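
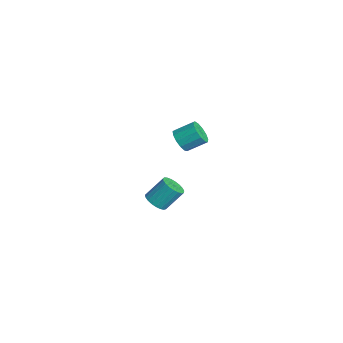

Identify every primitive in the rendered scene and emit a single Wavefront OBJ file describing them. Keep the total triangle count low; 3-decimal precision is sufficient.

v 0.577 -4.049 2.634
v 1.087 -4.423 3.036
v 1.333 -3.386 3.689
v 0.823 -3.011 3.286
v 1.293 -4.262 2.704
v 1.538 -3.225 3.357
v 1.271 -4.034 2.349
v 1.516 -2.996 3.002
v 1.029 -3.81 2.085
v 1.274 -2.773 2.737
v 0.644 -3.662 1.994
v 0.889 -2.625 2.647
v 0.237 -3.637 2.107
v 0.483 -2.599 2.76
v -0.061 -3.742 2.387
v 0.184 -2.705 3.04
v -0.157 -3.945 2.745
v 0.088 -2.908 3.398
v -0.02 -4.181 3.068
v 0.226 -3.144 3.721
v 0.307 -4.375 3.253
v 0.553 -3.337 3.906
v 0.72 -4.465 3.241
v 0.965 -3.427 3.894
v -2.678 -4.444 -4.554
v -2.228 -3.998 -4.955
v -2.172 -2.989 -3.766
v -2.622 -3.436 -3.366
v -2.51 -3.891 -5.032
v -2.454 -2.882 -3.843
v -2.822 -3.88 -5.027
v -2.766 -2.871 -3.838
v -3.109 -3.966 -4.94
v -3.053 -2.958 -3.751
v -3.321 -4.136 -4.786
v -3.265 -3.127 -3.598
v -3.422 -4.358 -4.593
v -3.366 -3.349 -3.404
v -3.395 -4.596 -4.392
v -3.339 -3.587 -3.204
v -3.243 -4.807 -4.22
v -3.187 -3.798 -3.031
v -2.994 -4.956 -4.105
v -2.938 -3.947 -2.917
v -2.69 -5.016 -4.069
v -2.634 -4.007 -2.88
v -2.384 -4.977 -4.116
v -2.328 -3.968 -2.927
v -2.129 -4.847 -4.239
v -2.073 -3.838 -3.05
v -1.969 -4.647 -4.416
v -1.913 -3.638 -3.228
v -1.931 -4.411 -4.617
v -1.875 -3.402 -3.429
v -2.023 -4.182 -4.808
v -1.967 -3.173 -3.619
f 2 1 5
f 2 5 3
f 3 5 6
f 3 6 4
f 5 1 7
f 5 7 6
f 6 7 8
f 6 8 4
f 7 1 9
f 7 9 8
f 8 9 10
f 8 10 4
f 9 1 11
f 9 11 10
f 10 11 12
f 10 12 4
f 11 1 13
f 11 13 12
f 12 13 14
f 12 14 4
f 13 1 15
f 13 15 14
f 14 15 16
f 14 16 4
f 15 1 17
f 15 17 16
f 16 17 18
f 16 18 4
f 17 1 19
f 17 19 18
f 18 19 20
f 18 20 4
f 19 1 21
f 19 21 20
f 20 21 22
f 20 22 4
f 21 1 23
f 21 23 22
f 22 23 24
f 22 24 4
f 23 1 2
f 23 2 24
f 24 2 3
f 24 3 4
f 26 25 29
f 26 29 27
f 27 29 30
f 27 30 28
f 29 25 31
f 29 31 30
f 30 31 32
f 30 32 28
f 31 25 33
f 31 33 32
f 32 33 34
f 32 34 28
f 33 25 35
f 33 35 34
f 34 35 36
f 34 36 28
f 35 25 37
f 35 37 36
f 36 37 38
f 36 38 28
f 37 25 39
f 37 39 38
f 38 39 40
f 38 40 28
f 39 25 41
f 39 41 40
f 40 41 42
f 40 42 28
f 41 25 43
f 41 43 42
f 42 43 44
f 42 44 28
f 43 25 45
f 43 45 44
f 44 45 46
f 44 46 28
f 45 25 47
f 45 47 46
f 46 47 48
f 46 48 28
f 47 25 49
f 47 49 48
f 48 49 50
f 48 50 28
f 49 25 51
f 49 51 50
f 50 51 52
f 50 52 28
f 51 25 53
f 51 53 52
f 52 53 54
f 52 54 28
f 53 25 55
f 53 55 54
f 54 55 56
f 54 56 28
f 55 25 26
f 55 26 56
f 56 26 27
f 56 27 28



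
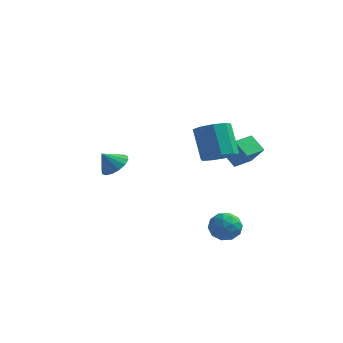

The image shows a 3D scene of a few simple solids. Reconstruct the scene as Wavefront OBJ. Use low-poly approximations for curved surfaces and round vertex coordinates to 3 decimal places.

v 3.332 -2.938 -1.631
v 3.773 -3.239 -2.334
v 2.407 -4.021 -1.746
v 2.848 -4.322 -2.449
v 3.216 -4.362 -1.647
v 3.787 -3.692 -1.576
v 2.393 -3.568 -2.504
v 2.964 -2.898 -2.433
v 3.193 -3.629 -2.874
v 3.701 -4.12 -2.344
v 2.479 -3.14 -1.736
v 2.987 -3.631 -1.206
v 3.634 -2.993 -1.972
v 2.546 -4.267 -2.108
v 2.762 -4.29 -1.636
v 3.022 -4.467 -2.05
v 3.642 -3.26 -1.527
v 3.901 -3.437 -1.94
v 3.574 -4.097 -1.536
v 2.279 -3.823 -2.14
v 2.538 -4 -2.553
v 3.158 -2.793 -2.03
v 3.418 -2.97 -2.444
v 2.606 -3.163 -2.544
v 3.552 -3.4 -2.703
v 3.008 -4.036 -2.771
v 2.74 -3.592 -2.803
v 3.076 -3.199 -2.761
v 3.851 -3.688 -2.391
v 3.307 -4.325 -2.459
v 3.523 -4.348 -1.988
v 3.859 -3.954 -1.946
v 3.509 -3.917 -2.709
v 2.873 -2.935 -1.621
v 2.329 -3.572 -1.689
v 2.321 -3.306 -2.134
v 2.657 -2.912 -2.092
v 3.172 -3.224 -1.309
v 2.628 -3.86 -1.377
v 3.104 -4.061 -1.319
v 3.44 -3.668 -1.277
v 2.671 -3.343 -1.371
v 1.86 -0.286 0.844
v 2.764 0.021 1.064
v 2.065 0.973 2.615
v 1.16 0.666 2.396
v 2.465 0.462 0.658
v 1.765 1.414 2.209
v 1.882 0.553 0.339
v 1.183 1.506 1.89
v 1.289 0.252 0.257
v 0.59 1.204 1.808
v 0.963 -0.301 0.449
v 0.263 0.651 2
v 1.057 -0.847 0.827
v 0.357 0.105 2.378
v 1.526 -1.131 1.213
v 0.826 -0.178 2.764
v 2.152 -1.019 1.426
v 1.452 -0.067 2.977
v 2.641 -0.564 1.367
v 1.941 0.388 2.918
v -3.69 -0.053 -0.707
v -3.009 -0.461 -0.378
v -4.29 -0.347 0.167
v -2.982 -0.046 -0.219
v -3.145 0.367 -0.192
v -3.454 0.668 -0.302
v -3.826 0.776 -0.521
v -4.162 0.662 -0.79
v -4.372 0.356 -1.036
v -4.399 -0.059 -1.195
v -4.236 -0.473 -1.223
v -3.927 -0.774 -1.112
v -3.554 -0.881 -0.893
v -3.218 -0.767 -0.624
v 2.155 1.434 -0.68
v 1.376 1.874 0.011
v 2.743 2.525 -0.711
v 1.964 2.965 -0.02
v 2.916 1.055 0.42
v 2.137 1.495 1.111
v 3.504 2.146 0.389
v 2.725 2.586 1.08
f 1 38 17
f 38 12 41
f 17 41 6
f 38 41 17
f 1 17 13
f 17 6 18
f 13 18 2
f 17 18 13
f 1 13 22
f 13 2 23
f 22 23 8
f 13 23 22
f 1 22 34
f 22 8 37
f 34 37 11
f 22 37 34
f 1 34 38
f 34 11 42
f 38 42 12
f 34 42 38
f 2 18 29
f 18 6 32
f 29 32 10
f 18 32 29
f 6 41 19
f 41 12 40
f 19 40 5
f 41 40 19
f 12 42 39
f 42 11 35
f 39 35 3
f 42 35 39
f 11 37 36
f 37 8 24
f 36 24 7
f 37 24 36
f 8 23 28
f 23 2 25
f 28 25 9
f 23 25 28
f 4 30 16
f 30 10 31
f 16 31 5
f 30 31 16
f 4 16 14
f 16 5 15
f 14 15 3
f 16 15 14
f 4 14 21
f 14 3 20
f 21 20 7
f 14 20 21
f 4 21 26
f 21 7 27
f 26 27 9
f 21 27 26
f 4 26 30
f 26 9 33
f 30 33 10
f 26 33 30
f 5 31 19
f 31 10 32
f 19 32 6
f 31 32 19
f 3 15 39
f 15 5 40
f 39 40 12
f 15 40 39
f 7 20 36
f 20 3 35
f 36 35 11
f 20 35 36
f 9 27 28
f 27 7 24
f 28 24 8
f 27 24 28
f 10 33 29
f 33 9 25
f 29 25 2
f 33 25 29
f 44 43 47
f 44 47 45
f 45 47 48
f 45 48 46
f 47 43 49
f 47 49 48
f 48 49 50
f 48 50 46
f 49 43 51
f 49 51 50
f 50 51 52
f 50 52 46
f 51 43 53
f 51 53 52
f 52 53 54
f 52 54 46
f 53 43 55
f 53 55 54
f 54 55 56
f 54 56 46
f 55 43 57
f 55 57 56
f 56 57 58
f 56 58 46
f 57 43 59
f 57 59 58
f 58 59 60
f 58 60 46
f 59 43 61
f 59 61 60
f 60 61 62
f 60 62 46
f 61 43 44
f 61 44 62
f 62 44 45
f 62 45 46
f 64 63 66
f 64 66 65
f 66 63 67
f 66 67 65
f 67 63 68
f 67 68 65
f 68 63 69
f 68 69 65
f 69 63 70
f 69 70 65
f 70 63 71
f 70 71 65
f 71 63 72
f 71 72 65
f 72 63 73
f 72 73 65
f 73 63 74
f 73 74 65
f 74 63 75
f 74 75 65
f 75 63 76
f 75 76 65
f 76 63 64
f 76 64 65
f 78 80 77
f 81 78 77
f 77 80 79
f 79 81 77
f 78 84 80
f 82 78 81
f 82 84 78
f 80 84 79
f 83 81 79
f 79 84 83
f 83 82 81
f 84 82 83



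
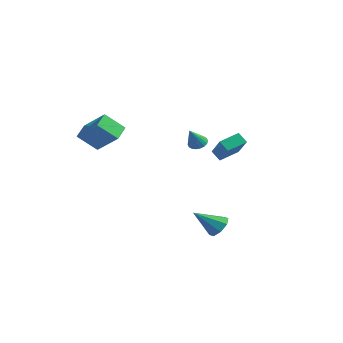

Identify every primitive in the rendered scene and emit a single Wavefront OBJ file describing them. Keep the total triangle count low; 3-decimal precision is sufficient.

v -1.793 2.363 -0.273
v -1.316 2.711 -0.085
v -1.607 1.457 0.933
v -1.531 2.831 0.038
v -1.799 2.858 0.1
v -2.065 2.788 0.089
v -2.278 2.633 0.005
v -2.394 2.425 -0.133
v -2.392 2.205 -0.299
v -2.271 2.016 -0.46
v -2.056 1.896 -0.584
v -1.788 1.868 -0.646
v -1.522 1.939 -0.634
v -1.309 2.094 -0.551
v -1.193 2.302 -0.412
v -1.195 2.522 -0.246
v 0.352 1.252 -0.202
v 1.715 0.428 1.087
v 0.672 2.476 0.242
v 2.035 1.651 1.532
v 0.925 1.309 -0.772
v 2.288 0.484 0.518
v 1.245 2.532 -0.327
v 2.608 1.708 0.962
v -4.857 -4.382 1.118
v -3.241 -4.304 2.345
v -5.287 -3.393 1.622
v -3.671 -3.315 2.848
v -4.089 -3.505 0.052
v -2.473 -3.427 1.278
v -4.519 -2.516 0.555
v -2.903 -2.438 1.782
v 3.514 -1.556 -4.449
v 3.88 -1.191 -3.812
v 2.666 -2.724 -3.291
v 3.327 -0.93 -3.953
v 2.884 -1.035 -4.385
v 2.81 -1.446 -4.854
v 3.148 -1.921 -5.085
v 3.701 -2.182 -4.944
v 4.144 -2.076 -4.512
v 4.218 -1.666 -4.043
f 2 1 4
f 2 4 3
f 4 1 5
f 4 5 3
f 5 1 6
f 5 6 3
f 6 1 7
f 6 7 3
f 7 1 8
f 7 8 3
f 8 1 9
f 8 9 3
f 9 1 10
f 9 10 3
f 10 1 11
f 10 11 3
f 11 1 12
f 11 12 3
f 12 1 13
f 12 13 3
f 13 1 14
f 13 14 3
f 14 1 15
f 14 15 3
f 15 1 16
f 15 16 3
f 16 1 2
f 16 2 3
f 18 20 17
f 21 18 17
f 17 20 19
f 19 21 17
f 18 24 20
f 22 18 21
f 22 24 18
f 20 24 19
f 23 21 19
f 19 24 23
f 23 22 21
f 24 22 23
f 26 28 25
f 29 26 25
f 25 28 27
f 27 29 25
f 26 32 28
f 30 26 29
f 30 32 26
f 28 32 27
f 31 29 27
f 27 32 31
f 31 30 29
f 32 30 31
f 34 33 36
f 34 36 35
f 36 33 37
f 36 37 35
f 37 33 38
f 37 38 35
f 38 33 39
f 38 39 35
f 39 33 40
f 39 40 35
f 40 33 41
f 40 41 35
f 41 33 42
f 41 42 35
f 42 33 34
f 42 34 35



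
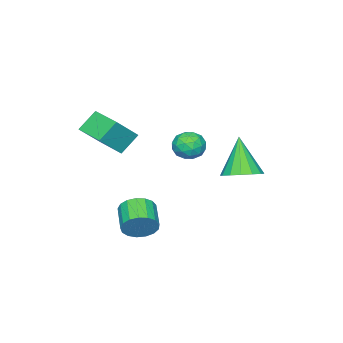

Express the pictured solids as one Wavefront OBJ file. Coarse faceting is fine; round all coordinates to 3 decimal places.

v -2.144 -1.552 1.548
v -1.842 -1.097 0.882
v -1.418 -2.663 1.118
v -1.116 -2.208 0.452
v -0.863 -2.018 1.253
v -1.311 -1.332 1.519
v -1.949 -2.428 0.481
v -2.397 -1.742 0.747
v -1.721 -1.638 0.222
v -1.05 -1.385 0.699
v -2.21 -2.375 1.301
v -1.539 -2.122 1.778
v -2.056 -1.227 1.253
v -1.204 -2.533 0.747
v -1.054 -2.422 1.218
v -0.877 -2.154 0.827
v -1.745 -1.365 1.628
v -1.567 -1.097 1.236
v -0.991 -1.639 1.454
v -1.693 -2.663 0.764
v -1.515 -2.395 0.372
v -2.383 -1.606 1.173
v -2.206 -1.338 0.782
v -2.269 -2.121 0.546
v -1.808 -1.277 0.473
v -1.382 -1.931 0.22
v -1.871 -2.06 0.237
v -2.135 -1.657 0.394
v -1.413 -1.128 0.754
v -0.987 -1.782 0.501
v -0.838 -1.67 0.972
v -1.101 -1.266 1.129
v -1.343 -1.447 0.366
v -2.273 -1.978 1.499
v -1.847 -2.632 1.246
v -2.159 -2.494 0.871
v -2.422 -2.09 1.028
v -1.878 -1.829 1.78
v -1.452 -2.483 1.527
v -1.125 -2.103 1.606
v -1.389 -1.7 1.763
v -1.917 -2.313 1.634
v 4.341 0.067 -1.096
v 4.858 -0.078 -0.437
v 3.956 -0.972 0.075
v 3.439 -0.827 -0.584
v 4.624 0.231 -0.311
v 3.722 -0.664 0.201
v 4.326 0.501 -0.365
v 3.423 -0.393 0.147
v 4.03 0.673 -0.587
v 3.128 -0.222 -0.075
v 3.806 0.705 -0.925
v 2.904 -0.189 -0.413
v 3.705 0.592 -1.302
v 2.802 -0.303 -0.79
v 3.749 0.358 -1.632
v 2.847 -0.537 -1.12
v 3.929 0.058 -1.839
v 3.027 -0.837 -1.327
v 4.204 -0.24 -1.876
v 3.301 -1.135 -1.364
v 4.51 -0.468 -1.734
v 3.607 -1.362 -1.223
v 4.777 -0.573 -1.446
v 3.874 -1.467 -0.935
v 4.945 -0.531 -1.078
v 4.042 -1.426 -0.566
v 4.974 -0.352 -0.714
v 4.071 -1.247 -0.202
v -0.09 2.247 1.038
v 0.821 2.257 1.371
v -0.77 1.553 2.922
v 0.64 2.714 1.474
v 0.264 3.046 1.46
v -0.208 3.164 1.333
v -0.648 3.036 1.127
v -0.938 2.697 0.898
v -1.001 2.237 0.705
v -0.82 1.78 0.602
v -0.443 1.449 0.616
v 0.028 1.331 0.743
v 0.468 1.459 0.949
v 0.758 1.798 1.178
v 1.75 -3.328 3.237
v 2.869 -3.614 4.373
v 2.21 -1.734 3.185
v 3.329 -2.02 4.32
v 2.591 -3.6 2.34
v 3.71 -3.886 3.475
v 3.051 -2.006 2.287
v 4.17 -2.292 3.423
f 1 38 17
f 38 12 41
f 17 41 6
f 38 41 17
f 1 17 13
f 17 6 18
f 13 18 2
f 17 18 13
f 1 13 22
f 13 2 23
f 22 23 8
f 13 23 22
f 1 22 34
f 22 8 37
f 34 37 11
f 22 37 34
f 1 34 38
f 34 11 42
f 38 42 12
f 34 42 38
f 2 18 29
f 18 6 32
f 29 32 10
f 18 32 29
f 6 41 19
f 41 12 40
f 19 40 5
f 41 40 19
f 12 42 39
f 42 11 35
f 39 35 3
f 42 35 39
f 11 37 36
f 37 8 24
f 36 24 7
f 37 24 36
f 8 23 28
f 23 2 25
f 28 25 9
f 23 25 28
f 4 30 16
f 30 10 31
f 16 31 5
f 30 31 16
f 4 16 14
f 16 5 15
f 14 15 3
f 16 15 14
f 4 14 21
f 14 3 20
f 21 20 7
f 14 20 21
f 4 21 26
f 21 7 27
f 26 27 9
f 21 27 26
f 4 26 30
f 26 9 33
f 30 33 10
f 26 33 30
f 5 31 19
f 31 10 32
f 19 32 6
f 31 32 19
f 3 15 39
f 15 5 40
f 39 40 12
f 15 40 39
f 7 20 36
f 20 3 35
f 36 35 11
f 20 35 36
f 9 27 28
f 27 7 24
f 28 24 8
f 27 24 28
f 10 33 29
f 33 9 25
f 29 25 2
f 33 25 29
f 44 43 47
f 44 47 45
f 45 47 48
f 45 48 46
f 47 43 49
f 47 49 48
f 48 49 50
f 48 50 46
f 49 43 51
f 49 51 50
f 50 51 52
f 50 52 46
f 51 43 53
f 51 53 52
f 52 53 54
f 52 54 46
f 53 43 55
f 53 55 54
f 54 55 56
f 54 56 46
f 55 43 57
f 55 57 56
f 56 57 58
f 56 58 46
f 57 43 59
f 57 59 58
f 58 59 60
f 58 60 46
f 59 43 61
f 59 61 60
f 60 61 62
f 60 62 46
f 61 43 63
f 61 63 62
f 62 63 64
f 62 64 46
f 63 43 65
f 63 65 64
f 64 65 66
f 64 66 46
f 65 43 67
f 65 67 66
f 66 67 68
f 66 68 46
f 67 43 69
f 67 69 68
f 68 69 70
f 68 70 46
f 69 43 44
f 69 44 70
f 70 44 45
f 70 45 46
f 72 71 74
f 72 74 73
f 74 71 75
f 74 75 73
f 75 71 76
f 75 76 73
f 76 71 77
f 76 77 73
f 77 71 78
f 77 78 73
f 78 71 79
f 78 79 73
f 79 71 80
f 79 80 73
f 80 71 81
f 80 81 73
f 81 71 82
f 81 82 73
f 82 71 83
f 82 83 73
f 83 71 84
f 83 84 73
f 84 71 72
f 84 72 73
f 86 88 85
f 89 86 85
f 85 88 87
f 87 89 85
f 86 92 88
f 90 86 89
f 90 92 86
f 88 92 87
f 91 89 87
f 87 92 91
f 91 90 89
f 92 90 91



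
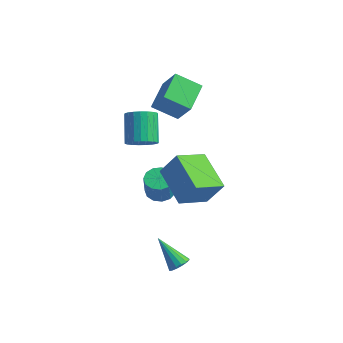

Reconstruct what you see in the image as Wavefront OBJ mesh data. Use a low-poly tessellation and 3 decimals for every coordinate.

v -3.965 2.712 1.036
v -4.323 4.11 1.544
v -2.885 3.23 0.371
v -3.244 4.628 0.879
v -3.116 2.492 2.241
v -3.475 3.89 2.749
v -2.037 3.01 1.576
v -2.395 4.408 2.084
v 0.81 -1.95 -4.012
v 1.129 -1.667 -3.715
v -0.33 -1.89 -2.848
v 0.99 -1.487 -3.859
v 0.803 -1.431 -4.045
v 0.618 -1.514 -4.222
v 0.485 -1.714 -4.342
v 0.438 -1.978 -4.375
v 0.491 -2.233 -4.31
v 0.629 -2.413 -4.165
v 0.816 -2.469 -3.979
v 1.001 -2.386 -3.802
v 1.135 -2.186 -3.682
v 1.181 -1.923 -3.65
v 0.203 -1.123 -0.788
v -1.407 -0.225 -0.093
v 0.698 0.25 -1.417
v -0.912 1.148 -0.722
v 0.872 -0.828 0.382
v -0.738 0.07 1.077
v 1.367 0.545 -0.247
v -0.243 1.443 0.448
v -2.372 -0.186 1.287
v -1.756 -0.146 1.658
v -2.433 0.766 2.684
v -3.048 0.726 2.313
v -1.73 0.085 1.469
v -2.407 0.997 2.495
v -1.815 0.27 1.249
v -2.492 1.181 2.275
v -1.997 0.375 1.036
v -2.674 1.287 2.061
v -2.243 0.384 0.866
v -2.92 1.295 1.891
v -2.511 0.294 0.769
v -3.188 1.205 1.794
v -2.756 0.121 0.761
v -3.433 1.032 1.787
v -2.934 -0.105 0.845
v -3.61 0.807 1.87
v -3.014 -0.345 1.005
v -3.691 0.567 2.03
v -2.984 -0.557 1.213
v -3.661 0.354 2.239
v -2.848 -0.705 1.435
v -3.524 0.206 2.461
v -2.629 -0.764 1.631
v -3.306 0.148 2.657
v -2.366 -0.722 1.768
v -3.043 0.19 2.793
v -2.104 -0.588 1.821
v -2.781 0.324 2.847
v -1.888 -0.384 1.782
v -2.565 0.528 2.808
v -2.791 1.736 -3.539
v -2.134 1.943 -3.575
v -1.971 1.631 -2.418
v -2.629 1.424 -2.381
v -2.34 2.253 -3.463
v -2.178 1.94 -2.305
v -2.69 2.399 -3.374
v -2.527 2.086 -2.217
v -3.072 2.334 -3.338
v -2.909 2.021 -2.18
v -3.364 2.08 -3.365
v -3.201 1.767 -2.208
v -3.475 1.716 -3.448
v -3.312 1.404 -2.29
v -3.369 1.359 -3.559
v -3.206 1.047 -2.402
v -3.079 1.122 -3.664
v -2.917 0.809 -2.507
v -2.698 1.08 -3.729
v -2.536 0.767 -2.572
v -2.347 1.246 -3.734
v -2.184 0.933 -2.576
v -2.137 1.568 -3.676
v -1.974 1.255 -2.519
f 2 4 1
f 5 2 1
f 1 4 3
f 3 5 1
f 2 8 4
f 6 2 5
f 6 8 2
f 4 8 3
f 7 5 3
f 3 8 7
f 7 6 5
f 8 6 7
f 10 9 12
f 10 12 11
f 12 9 13
f 12 13 11
f 13 9 14
f 13 14 11
f 14 9 15
f 14 15 11
f 15 9 16
f 15 16 11
f 16 9 17
f 16 17 11
f 17 9 18
f 17 18 11
f 18 9 19
f 18 19 11
f 19 9 20
f 19 20 11
f 20 9 21
f 20 21 11
f 21 9 22
f 21 22 11
f 22 9 10
f 22 10 11
f 24 26 23
f 27 24 23
f 23 26 25
f 25 27 23
f 24 30 26
f 28 24 27
f 28 30 24
f 26 30 25
f 29 27 25
f 25 30 29
f 29 28 27
f 30 28 29
f 32 31 35
f 32 35 33
f 33 35 36
f 33 36 34
f 35 31 37
f 35 37 36
f 36 37 38
f 36 38 34
f 37 31 39
f 37 39 38
f 38 39 40
f 38 40 34
f 39 31 41
f 39 41 40
f 40 41 42
f 40 42 34
f 41 31 43
f 41 43 42
f 42 43 44
f 42 44 34
f 43 31 45
f 43 45 44
f 44 45 46
f 44 46 34
f 45 31 47
f 45 47 46
f 46 47 48
f 46 48 34
f 47 31 49
f 47 49 48
f 48 49 50
f 48 50 34
f 49 31 51
f 49 51 50
f 50 51 52
f 50 52 34
f 51 31 53
f 51 53 52
f 52 53 54
f 52 54 34
f 53 31 55
f 53 55 54
f 54 55 56
f 54 56 34
f 55 31 57
f 55 57 56
f 56 57 58
f 56 58 34
f 57 31 59
f 57 59 58
f 58 59 60
f 58 60 34
f 59 31 61
f 59 61 60
f 60 61 62
f 60 62 34
f 61 31 32
f 61 32 62
f 62 32 33
f 62 33 34
f 64 63 67
f 64 67 65
f 65 67 68
f 65 68 66
f 67 63 69
f 67 69 68
f 68 69 70
f 68 70 66
f 69 63 71
f 69 71 70
f 70 71 72
f 70 72 66
f 71 63 73
f 71 73 72
f 72 73 74
f 72 74 66
f 73 63 75
f 73 75 74
f 74 75 76
f 74 76 66
f 75 63 77
f 75 77 76
f 76 77 78
f 76 78 66
f 77 63 79
f 77 79 78
f 78 79 80
f 78 80 66
f 79 63 81
f 79 81 80
f 80 81 82
f 80 82 66
f 81 63 83
f 81 83 82
f 82 83 84
f 82 84 66
f 83 63 85
f 83 85 84
f 84 85 86
f 84 86 66
f 85 63 64
f 85 64 86
f 86 64 65
f 86 65 66



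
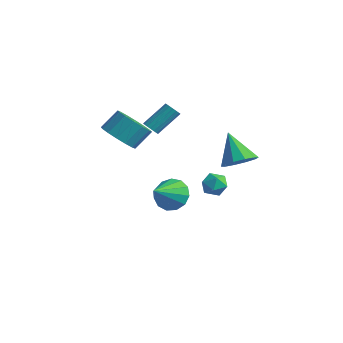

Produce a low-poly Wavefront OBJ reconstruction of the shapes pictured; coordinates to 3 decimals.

v 1.726 0.301 -0.06
v 2.228 -0.119 0.34
v 0.832 -0.521 0.2
v 1.334 -0.941 0.6
v 1.111 -0.256 0.864
v 1.663 0.252 0.703
v 1.397 -0.892 -0.163
v 1.949 -0.384 -0.324
v 2.025 -0.856 0.276
v 1.848 -0.463 0.911
v 1.212 -0.177 -0.371
v 1.035 0.216 0.264
v -2.679 -0.804 2.714
v -2.191 -0.829 2.605
v -1.874 0.399 3.736
v -2.361 0.424 3.846
v -2.276 -0.666 2.451
v -1.959 0.562 3.583
v -2.453 -0.535 2.358
v -2.136 0.694 3.49
v -2.682 -0.465 2.347
v -2.365 0.763 3.478
v -2.91 -0.473 2.42
v -2.593 0.755 3.551
v -3.085 -0.557 2.56
v -2.768 0.671 3.691
v -3.167 -0.698 2.735
v -2.849 0.531 3.867
v -3.137 -0.863 2.906
v -2.819 0.366 4.038
v -3.002 -1.014 3.033
v -2.685 0.214 4.164
v -2.793 -1.118 3.087
v -2.476 0.111 4.218
v -2.558 -1.149 3.055
v -2.24 0.079 4.187
v -2.35 -1.102 2.945
v -2.033 0.126 4.077
v -2.218 -0.986 2.783
v -1.901 0.242 3.914
v -2.349 0.308 -2.424
v -1.725 0.874 -1.797
v -1.991 -1.248 -1.376
v -2.268 0.906 -1.565
v -2.837 0.748 -1.605
v -3.251 0.45 -1.906
v -3.378 0.107 -2.371
v -3.179 -0.172 -2.853
v -2.716 -0.299 -3.199
v -2.136 -0.233 -3.299
v -1.625 0.005 -3.121
v -1.343 0.338 -2.722
v -1.38 0.663 -2.229
v -1.899 -3.6 3.37
v -0.859 -3.588 3.118
v -0.642 -2.687 4.058
v -1.681 -2.7 4.31
v -1.089 -3.198 2.798
v -0.871 -2.298 3.738
v -1.536 -2.917 2.631
v -1.318 -2.016 3.572
v -2.08 -2.818 2.663
v -1.862 -1.917 3.603
v -2.575 -2.929 2.883
v -2.358 -2.029 3.824
v -2.89 -3.22 3.235
v -2.672 -2.319 4.175
v -2.938 -3.613 3.622
v -2.721 -2.712 4.562
v -2.709 -4.002 3.942
v -2.491 -3.102 4.882
v -2.262 -4.284 4.108
v -2.044 -3.383 5.049
v -1.718 -4.383 4.077
v -1.5 -3.482 5.017
v -1.222 -4.271 3.856
v -1.005 -3.371 4.797
v -0.908 -3.981 3.505
v -0.69 -3.08 4.445
v 1.459 1.467 1.16
v 2.154 1.146 1.772
v 0.261 1.773 2.68
v 2.224 1.744 1.707
v 2.002 2.236 1.433
v 1.573 2.434 1.054
v 1.1 2.263 0.716
v 0.765 1.788 0.548
v 0.695 1.19 0.613
v 0.917 0.698 0.887
v 1.346 0.499 1.266
v 1.819 0.67 1.604
f 1 12 6
f 1 6 2
f 1 2 8
f 1 8 11
f 1 11 12
f 2 6 10
f 6 12 5
f 12 11 3
f 11 8 7
f 8 2 9
f 4 10 5
f 4 5 3
f 4 3 7
f 4 7 9
f 4 9 10
f 5 10 6
f 3 5 12
f 7 3 11
f 9 7 8
f 10 9 2
f 14 13 17
f 14 17 15
f 15 17 18
f 15 18 16
f 17 13 19
f 17 19 18
f 18 19 20
f 18 20 16
f 19 13 21
f 19 21 20
f 20 21 22
f 20 22 16
f 21 13 23
f 21 23 22
f 22 23 24
f 22 24 16
f 23 13 25
f 23 25 24
f 24 25 26
f 24 26 16
f 25 13 27
f 25 27 26
f 26 27 28
f 26 28 16
f 27 13 29
f 27 29 28
f 28 29 30
f 28 30 16
f 29 13 31
f 29 31 30
f 30 31 32
f 30 32 16
f 31 13 33
f 31 33 32
f 32 33 34
f 32 34 16
f 33 13 35
f 33 35 34
f 34 35 36
f 34 36 16
f 35 13 37
f 35 37 36
f 36 37 38
f 36 38 16
f 37 13 39
f 37 39 38
f 38 39 40
f 38 40 16
f 39 13 14
f 39 14 40
f 40 14 15
f 40 15 16
f 42 41 44
f 42 44 43
f 44 41 45
f 44 45 43
f 45 41 46
f 45 46 43
f 46 41 47
f 46 47 43
f 47 41 48
f 47 48 43
f 48 41 49
f 48 49 43
f 49 41 50
f 49 50 43
f 50 41 51
f 50 51 43
f 51 41 52
f 51 52 43
f 52 41 53
f 52 53 43
f 53 41 42
f 53 42 43
f 55 54 58
f 55 58 56
f 56 58 59
f 56 59 57
f 58 54 60
f 58 60 59
f 59 60 61
f 59 61 57
f 60 54 62
f 60 62 61
f 61 62 63
f 61 63 57
f 62 54 64
f 62 64 63
f 63 64 65
f 63 65 57
f 64 54 66
f 64 66 65
f 65 66 67
f 65 67 57
f 66 54 68
f 66 68 67
f 67 68 69
f 67 69 57
f 68 54 70
f 68 70 69
f 69 70 71
f 69 71 57
f 70 54 72
f 70 72 71
f 71 72 73
f 71 73 57
f 72 54 74
f 72 74 73
f 73 74 75
f 73 75 57
f 74 54 76
f 74 76 75
f 75 76 77
f 75 77 57
f 76 54 78
f 76 78 77
f 77 78 79
f 77 79 57
f 78 54 55
f 78 55 79
f 79 55 56
f 79 56 57
f 81 80 83
f 81 83 82
f 83 80 84
f 83 84 82
f 84 80 85
f 84 85 82
f 85 80 86
f 85 86 82
f 86 80 87
f 86 87 82
f 87 80 88
f 87 88 82
f 88 80 89
f 88 89 82
f 89 80 90
f 89 90 82
f 90 80 91
f 90 91 82
f 91 80 81
f 91 81 82



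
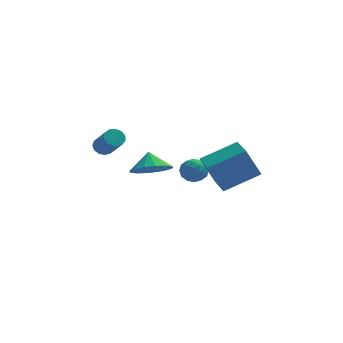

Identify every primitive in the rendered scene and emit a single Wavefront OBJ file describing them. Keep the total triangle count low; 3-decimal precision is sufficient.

v -3.889 1.571 0.372
v -3.381 1.85 0.362
v -2.763 0.768 1.517
v -3.271 0.489 1.528
v -3.56 1.995 0.593
v -2.942 0.912 1.749
v -3.844 2.005 0.754
v -3.226 0.922 1.91
v -4.143 1.877 0.794
v -3.525 0.795 1.95
v -4.36 1.653 0.7
v -3.742 0.57 1.856
v -4.428 1.402 0.502
v -3.81 0.319 1.658
v -4.325 1.205 0.262
v -3.707 0.123 1.418
v -4.084 1.124 0.058
v -3.466 0.042 1.213
v -3.78 1.186 -0.047
v -3.162 0.103 1.109
v -3.511 1.369 -0.019
v -2.893 0.287 1.137
v -3.362 1.617 0.133
v -2.744 0.535 1.289
v 2.073 -1.287 -1.34
v 1.296 -1.447 0.354
v 1.695 0.081 -1.383
v 0.917 -0.079 0.31
v 3.943 -0.741 -0.43
v 3.165 -0.901 1.263
v 3.564 0.627 -0.474
v 2.787 0.467 1.22
v -1.427 -2.353 0.722
v -0.715 -2.938 1.286
v -1.573 -1.687 1.598
v -0.411 -2.542 1.035
v -0.379 -2.095 0.701
v -0.627 -1.717 0.372
v -1.09 -1.51 0.137
v -1.644 -1.529 0.059
v -2.139 -1.768 0.159
v -2.443 -2.164 0.409
v -2.476 -2.611 0.744
v -2.227 -2.989 1.072
v -1.764 -3.196 1.307
v -1.211 -3.178 1.385
v 1.049 4.332 -2.027
v 1.454 3.838 -2.524
v -0.074 4.002 -2.616
v 0.331 3.508 -3.113
v 0.264 3.326 -2.326
v 0.958 3.53 -1.963
v 0.422 4.31 -3.177
v 1.116 4.514 -2.814
v 1.067 3.824 -3.235
v 0.969 3.216 -2.709
v 0.411 4.624 -2.431
v 0.313 4.016 -1.905
v 1.35 4.114 -2.224
v 0.03 3.726 -2.916
v -0.009 3.619 -2.454
v 0.229 3.329 -2.746
v 1.059 3.933 -1.894
v 1.297 3.643 -2.186
v 0.598 3.342 -2.07
v 0.083 4.197 -2.954
v 0.321 3.907 -3.246
v 1.151 4.511 -2.394
v 1.389 4.221 -2.686
v 0.782 4.498 -3.07
v 1.361 3.815 -2.934
v 0.701 3.621 -3.28
v 0.754 4.092 -3.318
v 1.162 4.212 -3.104
v 1.303 3.458 -2.624
v 0.643 3.264 -2.97
v 0.604 3.157 -2.508
v 1.012 3.277 -2.294
v 1.076 3.45 -3.042
v 0.737 4.576 -2.17
v 0.077 4.382 -2.516
v 0.368 4.563 -2.846
v 0.776 4.683 -2.632
v 0.679 4.219 -1.86
v 0.019 4.025 -2.206
v 0.218 3.628 -2.036
v 0.626 3.748 -1.822
v 0.304 4.39 -2.098
f 2 1 5
f 2 5 3
f 3 5 6
f 3 6 4
f 5 1 7
f 5 7 6
f 6 7 8
f 6 8 4
f 7 1 9
f 7 9 8
f 8 9 10
f 8 10 4
f 9 1 11
f 9 11 10
f 10 11 12
f 10 12 4
f 11 1 13
f 11 13 12
f 12 13 14
f 12 14 4
f 13 1 15
f 13 15 14
f 14 15 16
f 14 16 4
f 15 1 17
f 15 17 16
f 16 17 18
f 16 18 4
f 17 1 19
f 17 19 18
f 18 19 20
f 18 20 4
f 19 1 21
f 19 21 20
f 20 21 22
f 20 22 4
f 21 1 23
f 21 23 22
f 22 23 24
f 22 24 4
f 23 1 2
f 23 2 24
f 24 2 3
f 24 3 4
f 26 28 25
f 29 26 25
f 25 28 27
f 27 29 25
f 26 32 28
f 30 26 29
f 30 32 26
f 28 32 27
f 31 29 27
f 27 32 31
f 31 30 29
f 32 30 31
f 34 33 36
f 34 36 35
f 36 33 37
f 36 37 35
f 37 33 38
f 37 38 35
f 38 33 39
f 38 39 35
f 39 33 40
f 39 40 35
f 40 33 41
f 40 41 35
f 41 33 42
f 41 42 35
f 42 33 43
f 42 43 35
f 43 33 44
f 43 44 35
f 44 33 45
f 44 45 35
f 45 33 46
f 45 46 35
f 46 33 34
f 46 34 35
f 47 84 63
f 84 58 87
f 63 87 52
f 84 87 63
f 47 63 59
f 63 52 64
f 59 64 48
f 63 64 59
f 47 59 68
f 59 48 69
f 68 69 54
f 59 69 68
f 47 68 80
f 68 54 83
f 80 83 57
f 68 83 80
f 47 80 84
f 80 57 88
f 84 88 58
f 80 88 84
f 48 64 75
f 64 52 78
f 75 78 56
f 64 78 75
f 52 87 65
f 87 58 86
f 65 86 51
f 87 86 65
f 58 88 85
f 88 57 81
f 85 81 49
f 88 81 85
f 57 83 82
f 83 54 70
f 82 70 53
f 83 70 82
f 54 69 74
f 69 48 71
f 74 71 55
f 69 71 74
f 50 76 62
f 76 56 77
f 62 77 51
f 76 77 62
f 50 62 60
f 62 51 61
f 60 61 49
f 62 61 60
f 50 60 67
f 60 49 66
f 67 66 53
f 60 66 67
f 50 67 72
f 67 53 73
f 72 73 55
f 67 73 72
f 50 72 76
f 72 55 79
f 76 79 56
f 72 79 76
f 51 77 65
f 77 56 78
f 65 78 52
f 77 78 65
f 49 61 85
f 61 51 86
f 85 86 58
f 61 86 85
f 53 66 82
f 66 49 81
f 82 81 57
f 66 81 82
f 55 73 74
f 73 53 70
f 74 70 54
f 73 70 74
f 56 79 75
f 79 55 71
f 75 71 48
f 79 71 75



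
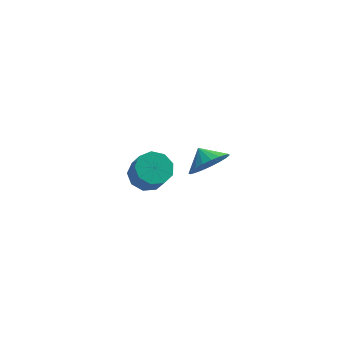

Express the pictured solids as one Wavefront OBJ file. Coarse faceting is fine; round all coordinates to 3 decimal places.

v 3.069 -3.284 3.616
v 3.992 -3.081 4.118
v 2.611 -2.556 4.164
v 4.014 -2.805 3.77
v 3.872 -2.612 3.395
v 3.592 -2.535 3.059
v 3.221 -2.587 2.818
v 2.824 -2.76 2.716
v 2.47 -3.023 2.769
v 2.219 -3.332 2.968
v 2.115 -3.632 3.28
v 2.176 -3.872 3.65
v 2.392 -4.01 4.013
v 2.724 -4.023 4.308
v 3.117 -3.908 4.484
v 3.501 -3.685 4.509
v 3.811 -3.393 4.38
v 0.43 2.963 -2.899
v 1.331 2.743 -3.298
v 1.691 1.976 -2.06
v 0.79 2.197 -1.661
v 1.368 3.334 -2.942
v 1.729 2.567 -1.705
v 0.966 3.752 -2.567
v 1.327 2.985 -1.329
v 0.313 3.801 -2.346
v 0.674 3.034 -1.108
v -0.285 3.458 -2.385
v 0.075 2.691 -1.147
v -0.549 2.884 -2.664
v -0.189 2.117 -1.426
v -0.355 2.347 -3.053
v 0.005 1.58 -1.815
v 0.206 2.098 -3.37
v 0.567 1.331 -2.132
v 0.872 2.255 -3.467
v 1.232 1.488 -2.229
f 2 1 4
f 2 4 3
f 4 1 5
f 4 5 3
f 5 1 6
f 5 6 3
f 6 1 7
f 6 7 3
f 7 1 8
f 7 8 3
f 8 1 9
f 8 9 3
f 9 1 10
f 9 10 3
f 10 1 11
f 10 11 3
f 11 1 12
f 11 12 3
f 12 1 13
f 12 13 3
f 13 1 14
f 13 14 3
f 14 1 15
f 14 15 3
f 15 1 16
f 15 16 3
f 16 1 17
f 16 17 3
f 17 1 2
f 17 2 3
f 19 18 22
f 19 22 20
f 20 22 23
f 20 23 21
f 22 18 24
f 22 24 23
f 23 24 25
f 23 25 21
f 24 18 26
f 24 26 25
f 25 26 27
f 25 27 21
f 26 18 28
f 26 28 27
f 27 28 29
f 27 29 21
f 28 18 30
f 28 30 29
f 29 30 31
f 29 31 21
f 30 18 32
f 30 32 31
f 31 32 33
f 31 33 21
f 32 18 34
f 32 34 33
f 33 34 35
f 33 35 21
f 34 18 36
f 34 36 35
f 35 36 37
f 35 37 21
f 36 18 19
f 36 19 37
f 37 19 20
f 37 20 21



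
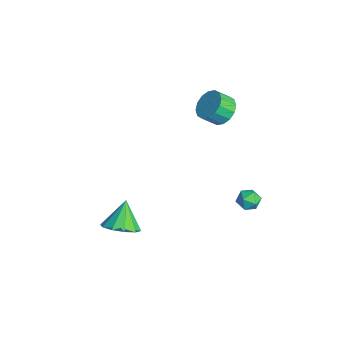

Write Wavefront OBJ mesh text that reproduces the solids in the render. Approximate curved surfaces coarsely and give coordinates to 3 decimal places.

v 0.849 -2.7 -4.345
v 1.758 -2.721 -3.762
v -0.029 -2.16 -2.955
v 1.701 -2.114 -4.033
v 1.319 -1.731 -4.424
v 0.758 -1.717 -4.784
v 0.231 -2.079 -4.976
v -0.06 -2.678 -4.928
v -0.003 -3.285 -4.656
v 0.379 -3.669 -4.266
v 0.941 -3.682 -3.906
v 1.467 -3.32 -3.713
v 1.738 4.669 -2.962
v 2.264 4.186 -2.831
v 0.996 3.794 -3.209
v 1.522 3.311 -3.078
v 1.24 3.697 -2.533
v 1.698 4.238 -2.38
v 1.562 3.742 -3.66
v 2.02 4.283 -3.507
v 2.155 3.614 -3.263
v 1.956 3.585 -2.566
v 1.304 4.395 -3.474
v 1.105 4.366 -2.777
v -1.039 3.37 2.278
v -0.683 3.949 2.927
v -0.705 3.148 3.652
v -1.061 2.57 3.002
v -1.165 3.997 2.966
v -1.188 3.197 3.691
v -1.614 3.878 2.821
v -1.636 3.078 3.546
v -1.909 3.623 2.53
v -1.931 2.822 3.254
v -1.97 3.299 2.171
v -1.992 2.499 2.896
v -1.782 2.995 1.841
v -1.804 2.195 2.566
v -1.395 2.792 1.628
v -1.417 1.991 2.353
v -0.912 2.743 1.589
v -0.935 1.943 2.314
v -0.464 2.862 1.734
v -0.486 2.062 2.459
v -0.169 3.118 2.026
v -0.191 2.317 2.75
v -0.108 3.441 2.384
v -0.13 2.641 3.109
v -0.296 3.745 2.714
v -0.318 2.945 3.439
f 2 1 4
f 2 4 3
f 4 1 5
f 4 5 3
f 5 1 6
f 5 6 3
f 6 1 7
f 6 7 3
f 7 1 8
f 7 8 3
f 8 1 9
f 8 9 3
f 9 1 10
f 9 10 3
f 10 1 11
f 10 11 3
f 11 1 12
f 11 12 3
f 12 1 2
f 12 2 3
f 13 24 18
f 13 18 14
f 13 14 20
f 13 20 23
f 13 23 24
f 14 18 22
f 18 24 17
f 24 23 15
f 23 20 19
f 20 14 21
f 16 22 17
f 16 17 15
f 16 15 19
f 16 19 21
f 16 21 22
f 17 22 18
f 15 17 24
f 19 15 23
f 21 19 20
f 22 21 14
f 26 25 29
f 26 29 27
f 27 29 30
f 27 30 28
f 29 25 31
f 29 31 30
f 30 31 32
f 30 32 28
f 31 25 33
f 31 33 32
f 32 33 34
f 32 34 28
f 33 25 35
f 33 35 34
f 34 35 36
f 34 36 28
f 35 25 37
f 35 37 36
f 36 37 38
f 36 38 28
f 37 25 39
f 37 39 38
f 38 39 40
f 38 40 28
f 39 25 41
f 39 41 40
f 40 41 42
f 40 42 28
f 41 25 43
f 41 43 42
f 42 43 44
f 42 44 28
f 43 25 45
f 43 45 44
f 44 45 46
f 44 46 28
f 45 25 47
f 45 47 46
f 46 47 48
f 46 48 28
f 47 25 49
f 47 49 48
f 48 49 50
f 48 50 28
f 49 25 26
f 49 26 50
f 50 26 27
f 50 27 28



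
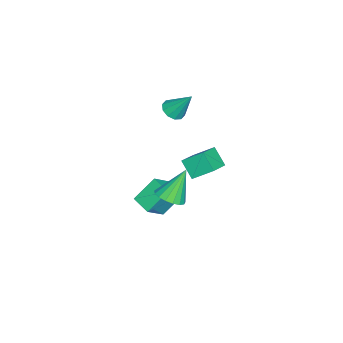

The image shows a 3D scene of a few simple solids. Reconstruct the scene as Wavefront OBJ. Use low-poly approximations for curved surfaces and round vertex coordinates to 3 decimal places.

v 0.536 -4.421 -2.807
v 1.72 -4.975 -1.704
v -0.262 -3.461 -1.469
v 0.922 -4.015 -0.366
v 1.278 -3.405 -3.094
v 2.462 -3.959 -1.991
v 0.48 -2.445 -1.756
v 1.664 -2.999 -0.653
v -3.847 -4.279 1.927
v -3.155 -4.019 1.648
v -3.653 -3.141 3.473
v -3.506 -3.726 1.477
v -3.987 -3.645 1.477
v -4.415 -3.805 1.649
v -4.626 -4.147 1.927
v -4.54 -4.539 2.205
v -4.189 -4.832 2.376
v -3.707 -4.914 2.376
v -3.279 -4.753 2.204
v -3.068 -4.411 1.926
v -2.255 -3.354 -1.178
v -2.397 -2.11 -0.281
v -3.747 -3.075 -1.8
v -3.888 -1.831 -0.903
v -1.692 -2.569 -2.177
v -1.833 -1.325 -1.28
v -3.183 -2.29 -2.799
v -3.325 -1.046 -1.902
v 3.883 -2.262 0.893
v 4.687 -1.864 1.1
v 3.077 -1.578 2.707
v 4.466 -1.551 0.884
v 4.112 -1.4 0.669
v 3.706 -1.447 0.506
v 3.34 -1.68 0.432
v 3.099 -2.047 0.463
v 3.037 -2.464 0.593
v 3.17 -2.834 0.791
v 3.465 -3.073 1.013
v 3.857 -3.127 1.207
v 4.254 -2.982 1.33
v 4.567 -2.673 1.352
v 4.723 -2.269 1.269
f 2 4 1
f 5 2 1
f 1 4 3
f 3 5 1
f 2 8 4
f 6 2 5
f 6 8 2
f 4 8 3
f 7 5 3
f 3 8 7
f 7 6 5
f 8 6 7
f 10 9 12
f 10 12 11
f 12 9 13
f 12 13 11
f 13 9 14
f 13 14 11
f 14 9 15
f 14 15 11
f 15 9 16
f 15 16 11
f 16 9 17
f 16 17 11
f 17 9 18
f 17 18 11
f 18 9 19
f 18 19 11
f 19 9 20
f 19 20 11
f 20 9 10
f 20 10 11
f 22 24 21
f 25 22 21
f 21 24 23
f 23 25 21
f 22 28 24
f 26 22 25
f 26 28 22
f 24 28 23
f 27 25 23
f 23 28 27
f 27 26 25
f 28 26 27
f 30 29 32
f 30 32 31
f 32 29 33
f 32 33 31
f 33 29 34
f 33 34 31
f 34 29 35
f 34 35 31
f 35 29 36
f 35 36 31
f 36 29 37
f 36 37 31
f 37 29 38
f 37 38 31
f 38 29 39
f 38 39 31
f 39 29 40
f 39 40 31
f 40 29 41
f 40 41 31
f 41 29 42
f 41 42 31
f 42 29 43
f 42 43 31
f 43 29 30
f 43 30 31



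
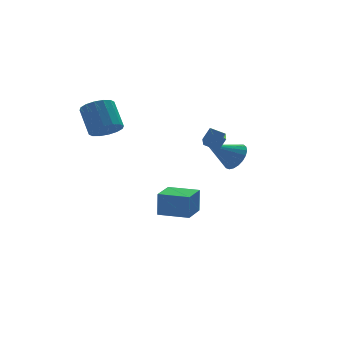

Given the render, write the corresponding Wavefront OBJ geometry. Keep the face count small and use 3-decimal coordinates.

v -2.839 2.461 3.043
v -2.232 1.927 3.578
v -2.374 3.164 4.973
v -2.981 3.699 4.437
v -1.937 2.245 3.326
v -2.079 3.482 4.721
v -1.884 2.621 2.998
v -2.025 3.859 4.392
v -2.086 2.955 2.681
v -2.228 4.192 4.076
v -2.491 3.156 2.462
v -2.632 4.393 3.857
v -2.988 3.171 2.398
v -3.13 4.408 3.793
v -3.446 2.996 2.507
v -3.588 4.233 3.902
v -3.741 2.678 2.759
v -3.883 3.915 4.154
v -3.795 2.301 3.088
v -3.936 3.539 4.482
v -3.592 1.968 3.404
v -3.734 3.205 4.799
v -3.188 1.767 3.623
v -3.329 3.004 5.018
v -2.69 1.752 3.687
v -2.832 2.989 5.082
v 0.274 -3.93 4.187
v 0.774 -3.666 4.821
v 0.716 -2.844 3.386
v 1.216 -2.579 4.02
v 0.924 -4.421 3.88
v 1.424 -4.156 4.514
v 1.366 -3.334 3.079
v 1.866 -3.07 3.713
v 3.868 0.772 0.872
v 4.386 0.932 1.653
v 2.232 0.728 1.968
v 4.298 1.299 1.536
v 4.136 1.575 1.305
v 3.927 1.712 0.999
v 3.709 1.687 0.671
v 3.517 1.504 0.378
v 3.387 1.194 0.17
v 3.34 0.812 0.084
v 3.384 0.422 0.134
v 3.512 0.093 0.312
v 3.701 -0.118 0.586
v 3.92 -0.175 0.91
v 4.129 -0.069 1.228
v 4.294 0.183 1.484
v 4.385 0.537 1.634
v 1.177 0.585 -3.261
v 1.223 0.663 -1.763
v -0.251 1.714 -3.275
v -0.204 1.792 -1.778
v 2.224 1.908 -3.362
v 2.271 1.986 -1.865
v 0.797 3.037 -3.377
v 0.843 3.115 -1.879
f 2 1 5
f 2 5 3
f 3 5 6
f 3 6 4
f 5 1 7
f 5 7 6
f 6 7 8
f 6 8 4
f 7 1 9
f 7 9 8
f 8 9 10
f 8 10 4
f 9 1 11
f 9 11 10
f 10 11 12
f 10 12 4
f 11 1 13
f 11 13 12
f 12 13 14
f 12 14 4
f 13 1 15
f 13 15 14
f 14 15 16
f 14 16 4
f 15 1 17
f 15 17 16
f 16 17 18
f 16 18 4
f 17 1 19
f 17 19 18
f 18 19 20
f 18 20 4
f 19 1 21
f 19 21 20
f 20 21 22
f 20 22 4
f 21 1 23
f 21 23 22
f 22 23 24
f 22 24 4
f 23 1 25
f 23 25 24
f 24 25 26
f 24 26 4
f 25 1 2
f 25 2 26
f 26 2 3
f 26 3 4
f 28 30 27
f 31 28 27
f 27 30 29
f 29 31 27
f 28 34 30
f 32 28 31
f 32 34 28
f 30 34 29
f 33 31 29
f 29 34 33
f 33 32 31
f 34 32 33
f 36 35 38
f 36 38 37
f 38 35 39
f 38 39 37
f 39 35 40
f 39 40 37
f 40 35 41
f 40 41 37
f 41 35 42
f 41 42 37
f 42 35 43
f 42 43 37
f 43 35 44
f 43 44 37
f 44 35 45
f 44 45 37
f 45 35 46
f 45 46 37
f 46 35 47
f 46 47 37
f 47 35 48
f 47 48 37
f 48 35 49
f 48 49 37
f 49 35 50
f 49 50 37
f 50 35 51
f 50 51 37
f 51 35 36
f 51 36 37
f 53 55 52
f 56 53 52
f 52 55 54
f 54 56 52
f 53 59 55
f 57 53 56
f 57 59 53
f 55 59 54
f 58 56 54
f 54 59 58
f 58 57 56
f 59 57 58



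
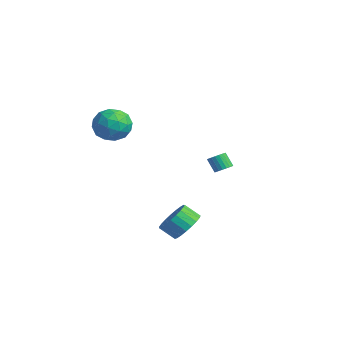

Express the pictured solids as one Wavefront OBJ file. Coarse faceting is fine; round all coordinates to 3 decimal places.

v 0.261 3.873 -1.7
v 0.696 4.02 -1.379
v 0.154 3.834 -0.559
v -0.281 3.687 -0.88
v 0.585 4.223 -1.406
v 0.043 4.037 -0.587
v 0.418 4.366 -1.484
v -0.124 4.179 -0.664
v 0.224 4.423 -1.599
v -0.318 4.237 -0.78
v 0.036 4.385 -1.732
v -0.506 4.199 -0.912
v -0.113 4.259 -1.859
v -0.654 4.073 -1.039
v -0.197 4.066 -1.959
v -0.739 3.88 -1.139
v -0.202 3.84 -2.013
v -0.744 3.653 -1.194
v -0.127 3.619 -2.014
v -0.669 3.433 -1.194
v 0.015 3.443 -1.96
v -0.527 3.256 -1.141
v 0.2 3.34 -1.861
v -0.342 3.154 -1.042
v 0.395 3.33 -1.735
v -0.147 3.144 -0.915
v 0.567 3.414 -1.602
v 0.025 3.228 -0.782
v 0.686 3.578 -1.486
v 0.144 3.391 -0.667
v 0.731 3.792 -1.407
v 0.19 3.605 -0.588
v 1.053 -2.071 3.345
v 1.56 -2.662 2.519
v 0.46 -3.638 4.101
v 0.967 -4.229 3.275
v 1.593 -3.681 4.048
v 1.96 -2.713 3.581
v 0.06 -3.587 3.039
v 0.427 -2.619 2.572
v 0.947 -3.599 2.33
v 1.894 -3.657 2.953
v 0.126 -2.643 3.667
v 1.073 -2.701 4.29
v 1.358 -2.229 2.866
v 0.662 -4.071 3.754
v 1.029 -3.749 4.209
v 1.328 -4.096 3.723
v 1.593 -2.259 3.49
v 1.892 -2.606 3.004
v 1.911 -3.205 3.903
v 0.128 -3.694 3.616
v 0.427 -4.041 3.13
v 0.692 -2.204 2.897
v 0.991 -2.551 2.411
v 0.109 -3.095 2.717
v 1.296 -3.127 2.269
v 0.948 -4.048 2.713
v 0.415 -3.671 2.575
v 0.63 -3.102 2.3
v 1.853 -3.161 2.635
v 1.505 -4.082 3.079
v 1.873 -3.76 3.534
v 2.088 -3.191 3.259
v 1.493 -3.712 2.524
v 0.515 -2.218 3.541
v 0.167 -3.139 3.985
v -0.068 -3.109 3.361
v 0.147 -2.54 3.086
v 1.072 -2.252 3.907
v 0.724 -3.173 4.351
v 1.39 -3.198 4.32
v 1.605 -2.629 4.045
v 0.527 -2.588 4.096
v 3.738 -0.149 -3.699
v 4.196 0.311 -2.912
v 3.639 -0.332 -2.213
v 3.182 -0.791 -3.001
v 3.85 0.551 -2.966
v 3.294 -0.091 -2.268
v 3.486 0.671 -3.147
v 2.929 0.028 -2.448
v 3.165 0.648 -3.423
v 2.608 0.006 -2.725
v 2.943 0.488 -3.747
v 2.386 -0.154 -3.049
v 2.859 0.218 -4.063
v 2.302 -0.424 -3.365
v 2.927 -0.116 -4.316
v 2.37 -0.758 -3.618
v 3.135 -0.455 -4.462
v 2.578 -1.098 -3.764
v 3.447 -0.742 -4.476
v 2.891 -1.384 -3.778
v 3.81 -0.926 -4.356
v 3.253 -1.568 -3.658
v 4.161 -0.975 -4.123
v 3.604 -1.617 -3.424
v 4.438 -0.882 -3.816
v 3.881 -1.524 -3.117
v 4.594 -0.662 -3.488
v 4.038 -1.304 -2.79
v 4.603 -0.353 -3.198
v 4.046 -0.995 -2.5
v 4.462 -0.009 -2.994
v 3.905 -0.651 -2.296
f 2 1 5
f 2 5 3
f 3 5 6
f 3 6 4
f 5 1 7
f 5 7 6
f 6 7 8
f 6 8 4
f 7 1 9
f 7 9 8
f 8 9 10
f 8 10 4
f 9 1 11
f 9 11 10
f 10 11 12
f 10 12 4
f 11 1 13
f 11 13 12
f 12 13 14
f 12 14 4
f 13 1 15
f 13 15 14
f 14 15 16
f 14 16 4
f 15 1 17
f 15 17 16
f 16 17 18
f 16 18 4
f 17 1 19
f 17 19 18
f 18 19 20
f 18 20 4
f 19 1 21
f 19 21 20
f 20 21 22
f 20 22 4
f 21 1 23
f 21 23 22
f 22 23 24
f 22 24 4
f 23 1 25
f 23 25 24
f 24 25 26
f 24 26 4
f 25 1 27
f 25 27 26
f 26 27 28
f 26 28 4
f 27 1 29
f 27 29 28
f 28 29 30
f 28 30 4
f 29 1 31
f 29 31 30
f 30 31 32
f 30 32 4
f 31 1 2
f 31 2 32
f 32 2 3
f 32 3 4
f 33 70 49
f 70 44 73
f 49 73 38
f 70 73 49
f 33 49 45
f 49 38 50
f 45 50 34
f 49 50 45
f 33 45 54
f 45 34 55
f 54 55 40
f 45 55 54
f 33 54 66
f 54 40 69
f 66 69 43
f 54 69 66
f 33 66 70
f 66 43 74
f 70 74 44
f 66 74 70
f 34 50 61
f 50 38 64
f 61 64 42
f 50 64 61
f 38 73 51
f 73 44 72
f 51 72 37
f 73 72 51
f 44 74 71
f 74 43 67
f 71 67 35
f 74 67 71
f 43 69 68
f 69 40 56
f 68 56 39
f 69 56 68
f 40 55 60
f 55 34 57
f 60 57 41
f 55 57 60
f 36 62 48
f 62 42 63
f 48 63 37
f 62 63 48
f 36 48 46
f 48 37 47
f 46 47 35
f 48 47 46
f 36 46 53
f 46 35 52
f 53 52 39
f 46 52 53
f 36 53 58
f 53 39 59
f 58 59 41
f 53 59 58
f 36 58 62
f 58 41 65
f 62 65 42
f 58 65 62
f 37 63 51
f 63 42 64
f 51 64 38
f 63 64 51
f 35 47 71
f 47 37 72
f 71 72 44
f 47 72 71
f 39 52 68
f 52 35 67
f 68 67 43
f 52 67 68
f 41 59 60
f 59 39 56
f 60 56 40
f 59 56 60
f 42 65 61
f 65 41 57
f 61 57 34
f 65 57 61
f 76 75 79
f 76 79 77
f 77 79 80
f 77 80 78
f 79 75 81
f 79 81 80
f 80 81 82
f 80 82 78
f 81 75 83
f 81 83 82
f 82 83 84
f 82 84 78
f 83 75 85
f 83 85 84
f 84 85 86
f 84 86 78
f 85 75 87
f 85 87 86
f 86 87 88
f 86 88 78
f 87 75 89
f 87 89 88
f 88 89 90
f 88 90 78
f 89 75 91
f 89 91 90
f 90 91 92
f 90 92 78
f 91 75 93
f 91 93 92
f 92 93 94
f 92 94 78
f 93 75 95
f 93 95 94
f 94 95 96
f 94 96 78
f 95 75 97
f 95 97 96
f 96 97 98
f 96 98 78
f 97 75 99
f 97 99 98
f 98 99 100
f 98 100 78
f 99 75 101
f 99 101 100
f 100 101 102
f 100 102 78
f 101 75 103
f 101 103 102
f 102 103 104
f 102 104 78
f 103 75 105
f 103 105 104
f 104 105 106
f 104 106 78
f 105 75 76
f 105 76 106
f 106 76 77
f 106 77 78



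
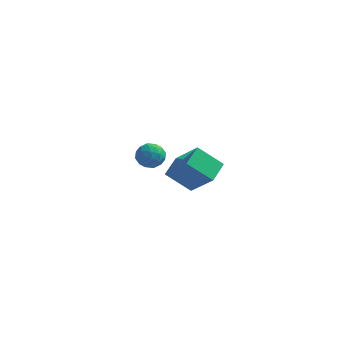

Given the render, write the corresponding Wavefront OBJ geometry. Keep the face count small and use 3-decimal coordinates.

v 1.515 -1.827 2.335
v 2.122 -2.047 2.005
v 0.918 -2.693 1.815
v 1.525 -2.913 1.485
v 1.454 -2.991 2.202
v 1.823 -2.456 2.524
v 1.217 -2.284 1.296
v 1.586 -1.749 1.618
v 1.938 -2.33 1.363
v 2.084 -2.767 1.923
v 0.956 -1.973 1.897
v 1.102 -2.41 2.457
v 1.871 -1.861 2.216
v 1.169 -2.879 1.604
v 1.127 -2.925 2.026
v 1.484 -3.055 1.832
v 1.695 -2.101 2.521
v 2.052 -2.231 2.327
v 1.659 -2.786 2.443
v 0.988 -2.509 1.493
v 1.345 -2.639 1.299
v 1.556 -1.685 1.988
v 1.913 -1.815 1.794
v 1.381 -1.954 1.377
v 2.12 -2.156 1.644
v 1.769 -2.666 1.338
v 1.588 -2.296 1.227
v 1.805 -1.981 1.416
v 2.206 -2.413 1.973
v 1.855 -2.923 1.667
v 1.813 -2.969 2.089
v 2.03 -2.654 2.278
v 2.097 -2.579 1.596
v 1.185 -1.817 2.153
v 0.834 -2.327 1.847
v 1.01 -2.086 1.542
v 1.227 -1.771 1.731
v 1.271 -2.074 2.482
v 0.92 -2.584 2.176
v 1.235 -2.759 2.404
v 1.452 -2.444 2.593
v 0.943 -2.161 2.224
v 0.323 3.223 -2.871
v 1.621 2.553 -1.475
v 0.478 4.428 -2.436
v 1.775 3.757 -1.04
v 1.565 3.443 -3.92
v 2.862 2.772 -2.524
v 1.719 4.647 -3.485
v 3.017 3.977 -2.089
f 1 38 17
f 38 12 41
f 17 41 6
f 38 41 17
f 1 17 13
f 17 6 18
f 13 18 2
f 17 18 13
f 1 13 22
f 13 2 23
f 22 23 8
f 13 23 22
f 1 22 34
f 22 8 37
f 34 37 11
f 22 37 34
f 1 34 38
f 34 11 42
f 38 42 12
f 34 42 38
f 2 18 29
f 18 6 32
f 29 32 10
f 18 32 29
f 6 41 19
f 41 12 40
f 19 40 5
f 41 40 19
f 12 42 39
f 42 11 35
f 39 35 3
f 42 35 39
f 11 37 36
f 37 8 24
f 36 24 7
f 37 24 36
f 8 23 28
f 23 2 25
f 28 25 9
f 23 25 28
f 4 30 16
f 30 10 31
f 16 31 5
f 30 31 16
f 4 16 14
f 16 5 15
f 14 15 3
f 16 15 14
f 4 14 21
f 14 3 20
f 21 20 7
f 14 20 21
f 4 21 26
f 21 7 27
f 26 27 9
f 21 27 26
f 4 26 30
f 26 9 33
f 30 33 10
f 26 33 30
f 5 31 19
f 31 10 32
f 19 32 6
f 31 32 19
f 3 15 39
f 15 5 40
f 39 40 12
f 15 40 39
f 7 20 36
f 20 3 35
f 36 35 11
f 20 35 36
f 9 27 28
f 27 7 24
f 28 24 8
f 27 24 28
f 10 33 29
f 33 9 25
f 29 25 2
f 33 25 29
f 44 46 43
f 47 44 43
f 43 46 45
f 45 47 43
f 44 50 46
f 48 44 47
f 48 50 44
f 46 50 45
f 49 47 45
f 45 50 49
f 49 48 47
f 50 48 49



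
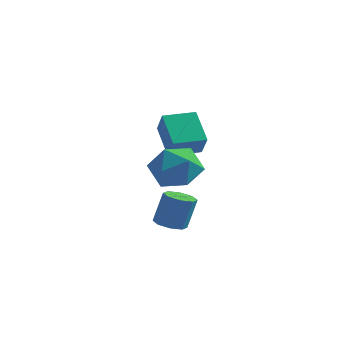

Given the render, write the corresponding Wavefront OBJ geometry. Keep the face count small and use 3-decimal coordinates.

v -0.269 0.798 0.905
v 0.583 1.369 0.188
v 0.597 -0.989 0.512
v 1.449 -0.418 -0.205
v 1.459 -0.248 1.035
v 0.924 0.857 1.278
v 0.256 -0.477 -0.578
v -0.279 0.628 -0.335
v 0.908 0.581 -0.728
v 1.651 0.722 0.268
v -0.471 -0.342 0.432
v 0.272 -0.201 1.428
v -1.292 2.876 -0.223
v -0.688 2.25 0.81
v -2.339 3.796 0.947
v -1.736 3.17 1.98
v -0.244 3.99 -0.16
v 0.359 3.364 0.873
v -1.292 4.91 1.01
v -0.688 4.284 2.043
v 1.214 -1.427 -2.163
v 1.573 -2.047 -2.094
v 1.865 -1.713 -0.608
v 1.506 -1.093 -0.677
v 1.899 -1.631 -2.251
v 2.19 -1.297 -0.766
v 1.824 -1.096 -2.357
v 2.115 -0.762 -0.871
v 1.391 -0.754 -2.349
v 1.683 -0.42 -0.863
v 0.855 -0.807 -2.232
v 1.147 -0.473 -0.746
v 0.53 -1.223 -2.074
v 0.821 -0.889 -0.589
v 0.605 -1.758 -1.969
v 0.896 -1.424 -0.483
v 1.037 -2.1 -1.977
v 1.329 -1.766 -0.491
f 1 12 6
f 1 6 2
f 1 2 8
f 1 8 11
f 1 11 12
f 2 6 10
f 6 12 5
f 12 11 3
f 11 8 7
f 8 2 9
f 4 10 5
f 4 5 3
f 4 3 7
f 4 7 9
f 4 9 10
f 5 10 6
f 3 5 12
f 7 3 11
f 9 7 8
f 10 9 2
f 14 16 13
f 17 14 13
f 13 16 15
f 15 17 13
f 14 20 16
f 18 14 17
f 18 20 14
f 16 20 15
f 19 17 15
f 15 20 19
f 19 18 17
f 20 18 19
f 22 21 25
f 22 25 23
f 23 25 26
f 23 26 24
f 25 21 27
f 25 27 26
f 26 27 28
f 26 28 24
f 27 21 29
f 27 29 28
f 28 29 30
f 28 30 24
f 29 21 31
f 29 31 30
f 30 31 32
f 30 32 24
f 31 21 33
f 31 33 32
f 32 33 34
f 32 34 24
f 33 21 35
f 33 35 34
f 34 35 36
f 34 36 24
f 35 21 37
f 35 37 36
f 36 37 38
f 36 38 24
f 37 21 22
f 37 22 38
f 38 22 23
f 38 23 24



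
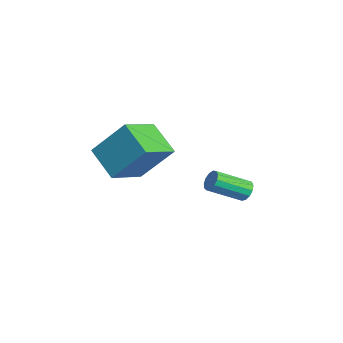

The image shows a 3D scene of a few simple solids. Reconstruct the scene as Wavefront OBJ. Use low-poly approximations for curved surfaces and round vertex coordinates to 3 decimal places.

v 2.284 -2.283 0.729
v 2.833 -1.049 2.297
v 1.198 -0.994 0.095
v 1.748 0.24 1.664
v 3.532 -1.68 -0.184
v 4.082 -0.446 1.385
v 2.447 -0.391 -0.817
v 2.996 0.843 0.751
v 1.666 3.96 -2.472
v 1.874 4.202 -2.061
v 1.982 2.742 -1.257
v 1.774 2.5 -1.668
v 1.584 4.203 -2.02
v 1.692 2.743 -1.216
v 1.32 4.127 -2.122
v 1.428 2.667 -1.318
v 1.166 3.998 -2.335
v 1.274 2.539 -1.531
v 1.171 3.857 -2.592
v 1.279 2.397 -1.788
v 1.333 3.749 -2.811
v 1.441 2.289 -2.007
v 1.601 3.707 -2.922
v 1.709 2.248 -2.118
v 1.889 3.746 -2.89
v 1.997 2.286 -2.086
v 2.107 3.853 -2.726
v 2.215 2.393 -1.922
v 2.185 3.993 -2.481
v 2.293 2.534 -1.677
v 2.098 4.123 -2.233
v 2.206 2.664 -1.429
f 2 4 1
f 5 2 1
f 1 4 3
f 3 5 1
f 2 8 4
f 6 2 5
f 6 8 2
f 4 8 3
f 7 5 3
f 3 8 7
f 7 6 5
f 8 6 7
f 10 9 13
f 10 13 11
f 11 13 14
f 11 14 12
f 13 9 15
f 13 15 14
f 14 15 16
f 14 16 12
f 15 9 17
f 15 17 16
f 16 17 18
f 16 18 12
f 17 9 19
f 17 19 18
f 18 19 20
f 18 20 12
f 19 9 21
f 19 21 20
f 20 21 22
f 20 22 12
f 21 9 23
f 21 23 22
f 22 23 24
f 22 24 12
f 23 9 25
f 23 25 24
f 24 25 26
f 24 26 12
f 25 9 27
f 25 27 26
f 26 27 28
f 26 28 12
f 27 9 29
f 27 29 28
f 28 29 30
f 28 30 12
f 29 9 31
f 29 31 30
f 30 31 32
f 30 32 12
f 31 9 10
f 31 10 32
f 32 10 11
f 32 11 12



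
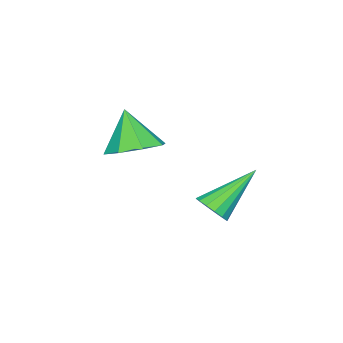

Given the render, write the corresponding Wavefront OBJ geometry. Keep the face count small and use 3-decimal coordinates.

v 0.182 -0.116 -2.198
v 0.651 -0.026 -1.742
v -1.242 0.636 -0.882
v 0.642 0.266 -1.919
v 0.51 0.456 -2.171
v 0.29 0.492 -2.43
v 0.041 0.366 -2.626
v -0.17 0.11 -2.708
v -0.287 -0.207 -2.654
v -0.278 -0.499 -2.477
v -0.146 -0.689 -2.226
v 0.074 -0.725 -1.967
v 0.323 -0.598 -1.77
v 0.534 -0.343 -1.688
v 2.215 -1.582 1.02
v 3.146 -1.542 1.291
v 1.845 -2.178 2.38
v 2.773 -0.923 1.461
v 2.074 -0.69 1.372
v 1.457 -0.979 1.078
v 1.285 -1.622 0.749
v 1.657 -2.242 0.579
v 2.356 -2.475 0.668
v 2.973 -2.185 0.962
f 2 1 4
f 2 4 3
f 4 1 5
f 4 5 3
f 5 1 6
f 5 6 3
f 6 1 7
f 6 7 3
f 7 1 8
f 7 8 3
f 8 1 9
f 8 9 3
f 9 1 10
f 9 10 3
f 10 1 11
f 10 11 3
f 11 1 12
f 11 12 3
f 12 1 13
f 12 13 3
f 13 1 14
f 13 14 3
f 14 1 2
f 14 2 3
f 16 15 18
f 16 18 17
f 18 15 19
f 18 19 17
f 19 15 20
f 19 20 17
f 20 15 21
f 20 21 17
f 21 15 22
f 21 22 17
f 22 15 23
f 22 23 17
f 23 15 24
f 23 24 17
f 24 15 16
f 24 16 17



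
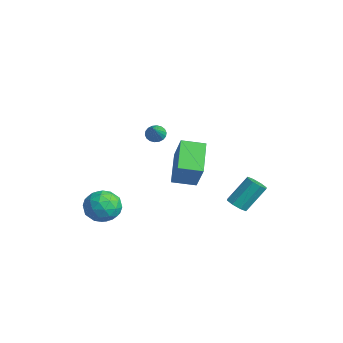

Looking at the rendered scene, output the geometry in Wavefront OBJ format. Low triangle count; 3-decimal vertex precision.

v 0.01 -1.448 -0.29
v -1.563 -0.533 0.797
v 0.545 -0.215 -0.554
v -1.029 0.701 0.533
v 1.089 -1.561 1.367
v -0.485 -0.645 2.454
v 1.623 -0.327 1.103
v 0.05 0.588 2.19
v 0.109 2.408 -2.985
v 0.683 2.686 -3.221
v 0.705 3.889 -1.751
v 0.131 3.612 -1.515
v 0.258 2.92 -3.407
v 0.28 4.124 -1.937
v -0.255 2.855 -3.346
v -0.233 4.059 -1.876
v -0.554 2.528 -3.073
v -0.533 3.732 -1.603
v -0.465 2.131 -2.749
v -0.443 3.334 -1.279
v -0.04 1.896 -2.563
v -0.018 3.1 -1.093
v 0.473 1.961 -2.624
v 0.495 3.165 -1.154
v 0.773 2.288 -2.897
v 0.794 3.492 -1.427
v -0.582 -2.054 3.227
v -0.171 -2.04 2.833
v 0.422 -2.666 4.253
v -0.149 -1.814 2.946
v -0.212 -1.636 3.115
v -0.349 -1.54 3.306
v -0.532 -1.546 3.481
v -0.725 -1.653 3.606
v -0.89 -1.84 3.657
v -0.993 -2.069 3.622
v -1.016 -2.295 3.509
v -0.952 -2.473 3.34
v -0.815 -2.569 3.149
v -0.632 -2.562 2.973
v -0.439 -2.455 2.848
v -0.275 -2.269 2.798
v -5.011 -3.727 -3.507
v -4.562 -3.295 -4.481
v -3.298 -4.225 -2.939
v -2.849 -3.793 -3.913
v -3.297 -3.082 -3.118
v -4.356 -2.775 -3.469
v -3.504 -4.745 -3.951
v -4.563 -4.438 -4.302
v -3.631 -3.925 -4.756
v -3.503 -2.897 -4.241
v -4.357 -4.623 -3.179
v -4.229 -3.595 -2.664
v -4.936 -3.468 -4.044
v -2.924 -4.052 -3.376
v -3.187 -3.635 -2.909
v -2.923 -3.381 -3.481
v -4.815 -3.161 -3.449
v -4.551 -2.908 -4.022
v -3.808 -2.782 -3.221
v -3.309 -4.612 -3.398
v -3.045 -4.359 -3.971
v -4.937 -4.139 -3.939
v -4.673 -3.885 -4.511
v -4.052 -4.738 -4.199
v -4.125 -3.584 -4.778
v -3.119 -3.876 -4.444
v -3.504 -4.436 -4.466
v -4.126 -4.255 -4.673
v -4.05 -2.979 -4.476
v -3.044 -3.272 -4.142
v -3.307 -2.854 -3.674
v -3.929 -2.673 -3.881
v -3.503 -3.349 -4.637
v -4.816 -4.248 -3.278
v -3.81 -4.541 -2.944
v -3.931 -4.847 -3.539
v -4.553 -4.666 -3.746
v -4.741 -3.644 -2.976
v -3.735 -3.936 -2.642
v -3.734 -3.265 -2.747
v -4.356 -3.084 -2.954
v -4.357 -4.171 -2.783
f 2 4 1
f 5 2 1
f 1 4 3
f 3 5 1
f 2 8 4
f 6 2 5
f 6 8 2
f 4 8 3
f 7 5 3
f 3 8 7
f 7 6 5
f 8 6 7
f 10 9 13
f 10 13 11
f 11 13 14
f 11 14 12
f 13 9 15
f 13 15 14
f 14 15 16
f 14 16 12
f 15 9 17
f 15 17 16
f 16 17 18
f 16 18 12
f 17 9 19
f 17 19 18
f 18 19 20
f 18 20 12
f 19 9 21
f 19 21 20
f 20 21 22
f 20 22 12
f 21 9 23
f 21 23 22
f 22 23 24
f 22 24 12
f 23 9 25
f 23 25 24
f 24 25 26
f 24 26 12
f 25 9 10
f 25 10 26
f 26 10 11
f 26 11 12
f 28 27 30
f 28 30 29
f 30 27 31
f 30 31 29
f 31 27 32
f 31 32 29
f 32 27 33
f 32 33 29
f 33 27 34
f 33 34 29
f 34 27 35
f 34 35 29
f 35 27 36
f 35 36 29
f 36 27 37
f 36 37 29
f 37 27 38
f 37 38 29
f 38 27 39
f 38 39 29
f 39 27 40
f 39 40 29
f 40 27 41
f 40 41 29
f 41 27 42
f 41 42 29
f 42 27 28
f 42 28 29
f 43 80 59
f 80 54 83
f 59 83 48
f 80 83 59
f 43 59 55
f 59 48 60
f 55 60 44
f 59 60 55
f 43 55 64
f 55 44 65
f 64 65 50
f 55 65 64
f 43 64 76
f 64 50 79
f 76 79 53
f 64 79 76
f 43 76 80
f 76 53 84
f 80 84 54
f 76 84 80
f 44 60 71
f 60 48 74
f 71 74 52
f 60 74 71
f 48 83 61
f 83 54 82
f 61 82 47
f 83 82 61
f 54 84 81
f 84 53 77
f 81 77 45
f 84 77 81
f 53 79 78
f 79 50 66
f 78 66 49
f 79 66 78
f 50 65 70
f 65 44 67
f 70 67 51
f 65 67 70
f 46 72 58
f 72 52 73
f 58 73 47
f 72 73 58
f 46 58 56
f 58 47 57
f 56 57 45
f 58 57 56
f 46 56 63
f 56 45 62
f 63 62 49
f 56 62 63
f 46 63 68
f 63 49 69
f 68 69 51
f 63 69 68
f 46 68 72
f 68 51 75
f 72 75 52
f 68 75 72
f 47 73 61
f 73 52 74
f 61 74 48
f 73 74 61
f 45 57 81
f 57 47 82
f 81 82 54
f 57 82 81
f 49 62 78
f 62 45 77
f 78 77 53
f 62 77 78
f 51 69 70
f 69 49 66
f 70 66 50
f 69 66 70
f 52 75 71
f 75 51 67
f 71 67 44
f 75 67 71



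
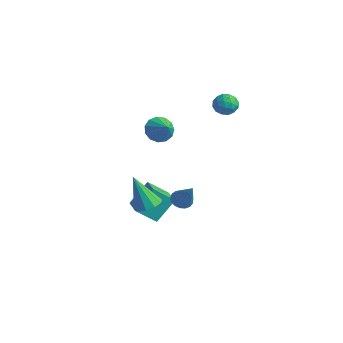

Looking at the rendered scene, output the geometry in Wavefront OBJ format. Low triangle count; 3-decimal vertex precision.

v -4.385 0.057 -4.825
v -5.158 -0.816 -3.962
v -4.222 1.207 -3.515
v -4.994 0.334 -2.653
v -2.846 -0.774 -4.287
v -3.618 -1.647 -3.425
v -2.682 0.376 -2.978
v -3.455 -0.497 -2.115
v -1.279 -0.323 -1.854
v -0.85 0.087 -2.119
v -0.201 -0.477 -0.346
v -1.044 0.273 -1.962
v -1.291 0.322 -1.78
v -1.536 0.224 -1.615
v -1.722 -0 -1.505
v -1.806 -0.298 -1.475
v -1.77 -0.602 -1.531
v -1.621 -0.842 -1.662
v -1.394 -0.963 -1.837
v -1.141 -0.938 -2.015
v -0.919 -0.772 -2.157
v -0.78 -0.503 -2.229
v -0.755 -0.193 -2.216
v -2.569 -0.797 3.201
v -2.095 -0.302 2.698
v -1.571 -1.023 3.919
v -2.275 -0.016 3.038
v -2.548 0.022 3.43
v -2.828 -0.2 3.749
v -3.025 -0.612 3.894
v -3.078 -1.082 3.819
v -2.969 -1.461 3.548
v -2.733 -1.63 3.167
v -2.445 -1.534 2.797
v -2.196 -1.204 2.555
v -2.066 -0.745 2.518
v -3.093 3.855 3.492
v -2.565 4.357 3.252
v -2.195 3.043 3.768
v -1.667 3.545 3.528
v -2.066 3.684 4.169
v -2.621 4.186 3.998
v -2.139 3.214 3.022
v -2.694 3.716 2.851
v -1.975 3.962 2.962
v -1.93 4.252 3.671
v -2.83 3.148 3.349
v -2.785 3.438 4.058
v -2.908 4.177 3.348
v -1.852 3.223 3.672
v -2.087 3.304 4.049
v -1.776 3.6 3.908
v -2.941 4.076 3.786
v -2.631 4.372 3.646
v -2.337 3.976 4.184
v -2.129 3.028 3.374
v -1.819 3.324 3.234
v -2.984 3.8 3.112
v -2.673 4.096 2.971
v -2.423 3.424 2.836
v -2.251 4.24 3.036
v -1.723 3.763 3.199
v -2 3.568 2.901
v -2.326 3.863 2.801
v -2.225 4.411 3.453
v -1.696 3.934 3.615
v -1.931 4.015 3.992
v -2.258 4.31 3.892
v -1.878 4.178 3.282
v -3.064 3.466 3.405
v -2.535 2.989 3.567
v -2.502 3.09 3.128
v -2.829 3.385 3.028
v -3.037 3.637 3.821
v -2.509 3.16 3.984
v -2.434 3.537 4.219
v -2.76 3.832 4.119
v -2.882 3.222 3.738
v -1.173 -2.732 -1.164
v -0.434 -2.888 -0.901
v -1.947 -3.108 0.784
v -0.518 -2.405 -0.841
v -0.853 -2.046 -0.905
v -1.31 -1.949 -1.067
v -1.714 -2.151 -1.267
v -1.912 -2.575 -1.427
v -1.828 -3.058 -1.487
v -1.494 -3.417 -1.424
v -1.037 -3.514 -1.261
v -0.632 -3.312 -1.062
f 2 4 1
f 5 2 1
f 1 4 3
f 3 5 1
f 2 8 4
f 6 2 5
f 6 8 2
f 4 8 3
f 7 5 3
f 3 8 7
f 7 6 5
f 8 6 7
f 10 9 12
f 10 12 11
f 12 9 13
f 12 13 11
f 13 9 14
f 13 14 11
f 14 9 15
f 14 15 11
f 15 9 16
f 15 16 11
f 16 9 17
f 16 17 11
f 17 9 18
f 17 18 11
f 18 9 19
f 18 19 11
f 19 9 20
f 19 20 11
f 20 9 21
f 20 21 11
f 21 9 22
f 21 22 11
f 22 9 23
f 22 23 11
f 23 9 10
f 23 10 11
f 25 24 27
f 25 27 26
f 27 24 28
f 27 28 26
f 28 24 29
f 28 29 26
f 29 24 30
f 29 30 26
f 30 24 31
f 30 31 26
f 31 24 32
f 31 32 26
f 32 24 33
f 32 33 26
f 33 24 34
f 33 34 26
f 34 24 35
f 34 35 26
f 35 24 36
f 35 36 26
f 36 24 25
f 36 25 26
f 37 74 53
f 74 48 77
f 53 77 42
f 74 77 53
f 37 53 49
f 53 42 54
f 49 54 38
f 53 54 49
f 37 49 58
f 49 38 59
f 58 59 44
f 49 59 58
f 37 58 70
f 58 44 73
f 70 73 47
f 58 73 70
f 37 70 74
f 70 47 78
f 74 78 48
f 70 78 74
f 38 54 65
f 54 42 68
f 65 68 46
f 54 68 65
f 42 77 55
f 77 48 76
f 55 76 41
f 77 76 55
f 48 78 75
f 78 47 71
f 75 71 39
f 78 71 75
f 47 73 72
f 73 44 60
f 72 60 43
f 73 60 72
f 44 59 64
f 59 38 61
f 64 61 45
f 59 61 64
f 40 66 52
f 66 46 67
f 52 67 41
f 66 67 52
f 40 52 50
f 52 41 51
f 50 51 39
f 52 51 50
f 40 50 57
f 50 39 56
f 57 56 43
f 50 56 57
f 40 57 62
f 57 43 63
f 62 63 45
f 57 63 62
f 40 62 66
f 62 45 69
f 66 69 46
f 62 69 66
f 41 67 55
f 67 46 68
f 55 68 42
f 67 68 55
f 39 51 75
f 51 41 76
f 75 76 48
f 51 76 75
f 43 56 72
f 56 39 71
f 72 71 47
f 56 71 72
f 45 63 64
f 63 43 60
f 64 60 44
f 63 60 64
f 46 69 65
f 69 45 61
f 65 61 38
f 69 61 65
f 80 79 82
f 80 82 81
f 82 79 83
f 82 83 81
f 83 79 84
f 83 84 81
f 84 79 85
f 84 85 81
f 85 79 86
f 85 86 81
f 86 79 87
f 86 87 81
f 87 79 88
f 87 88 81
f 88 79 89
f 88 89 81
f 89 79 90
f 89 90 81
f 90 79 80
f 90 80 81



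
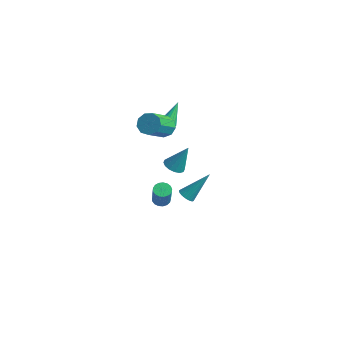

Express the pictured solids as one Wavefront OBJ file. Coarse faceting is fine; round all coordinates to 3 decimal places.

v 0.371 -0.621 2.959
v 1.066 -0.749 2.677
v 1.303 -2.327 3.98
v 0.609 -2.199 4.261
v 1.094 -0.416 3.076
v 1.331 -1.994 4.378
v 0.784 -0.179 3.419
v 1.021 -1.757 4.722
v 0.281 -0.149 3.547
v 0.518 -1.727 4.85
v -0.18 -0.34 3.4
v 0.057 -1.918 4.703
v -0.382 -0.662 3.046
v -0.145 -2.24 4.349
v -0.232 -0.965 2.651
v 0.005 -2.543 3.954
v 0.2 -1.108 2.4
v 0.437 -2.686 3.703
v 0.713 -1.022 2.411
v 0.95 -2.6 3.714
v 0.58 1.184 -4.421
v 1.113 1.087 -4.597
v 1.34 2.436 -2.819
v 1.061 1.268 -4.715
v 0.936 1.437 -4.787
v 0.757 1.568 -4.804
v 0.55 1.64 -4.762
v 0.349 1.642 -4.669
v 0.182 1.575 -4.538
v 0.076 1.449 -4.388
v 0.047 1.282 -4.244
v 0.099 1.1 -4.127
v 0.224 0.931 -4.054
v 0.404 0.801 -4.038
v 0.61 0.729 -4.079
v 0.812 0.726 -4.173
v 0.978 0.793 -4.304
v 1.084 0.92 -4.453
v 3.537 -3.464 2.908
v 3.976 -3.956 2.935
v 4.083 -2.896 4.392
v 4.139 -3.701 2.777
v 4.141 -3.382 2.655
v 3.981 -3.085 2.6
v 3.702 -2.89 2.627
v 3.378 -2.849 2.731
v 3.098 -2.973 2.881
v 2.935 -3.228 3.039
v 2.933 -3.547 3.162
v 3.093 -3.843 3.217
v 3.372 -4.039 3.189
v 3.696 -4.08 3.086
v 0.285 -0.76 -3.626
v 0.683 -1.084 -3.849
v 1.134 -1.504 -2.438
v 0.735 -1.18 -2.214
v 0.804 -0.847 -3.817
v 1.254 -1.267 -2.406
v 0.805 -0.59 -3.741
v 1.256 -1.01 -2.33
v 0.688 -0.372 -3.639
v 1.139 -0.792 -2.228
v 0.478 -0.242 -3.533
v 0.929 -0.663 -2.122
v 0.224 -0.232 -3.449
v 0.675 -0.652 -2.038
v -0.016 -0.342 -3.405
v 0.434 -0.763 -1.994
v -0.188 -0.548 -3.412
v 0.263 -0.969 -2
v -0.251 -0.803 -3.467
v 0.2 -1.223 -2.056
v -0.191 -1.047 -3.559
v 0.259 -1.468 -2.148
v -0.023 -1.226 -3.666
v 0.428 -1.647 -2.255
v 0.216 -1.298 -3.764
v 0.667 -1.718 -2.353
v 0.471 -1.247 -3.83
v 0.922 -1.667 -2.419
v -0.7 1.01 1.703
v -0.49 0.723 2.083
v -0.94 2.23 2.757
v -0.283 0.857 1.975
v -0.188 1.032 1.794
v -0.23 1.201 1.588
v -0.398 1.319 1.414
v -0.647 1.354 1.317
v -0.91 1.296 1.324
v -1.117 1.162 1.432
v -1.211 0.987 1.613
v -1.169 0.818 1.819
v -1.001 0.7 1.993
v -0.753 0.666 2.09
f 2 1 5
f 2 5 3
f 3 5 6
f 3 6 4
f 5 1 7
f 5 7 6
f 6 7 8
f 6 8 4
f 7 1 9
f 7 9 8
f 8 9 10
f 8 10 4
f 9 1 11
f 9 11 10
f 10 11 12
f 10 12 4
f 11 1 13
f 11 13 12
f 12 13 14
f 12 14 4
f 13 1 15
f 13 15 14
f 14 15 16
f 14 16 4
f 15 1 17
f 15 17 16
f 16 17 18
f 16 18 4
f 17 1 19
f 17 19 18
f 18 19 20
f 18 20 4
f 19 1 2
f 19 2 20
f 20 2 3
f 20 3 4
f 22 21 24
f 22 24 23
f 24 21 25
f 24 25 23
f 25 21 26
f 25 26 23
f 26 21 27
f 26 27 23
f 27 21 28
f 27 28 23
f 28 21 29
f 28 29 23
f 29 21 30
f 29 30 23
f 30 21 31
f 30 31 23
f 31 21 32
f 31 32 23
f 32 21 33
f 32 33 23
f 33 21 34
f 33 34 23
f 34 21 35
f 34 35 23
f 35 21 36
f 35 36 23
f 36 21 37
f 36 37 23
f 37 21 38
f 37 38 23
f 38 21 22
f 38 22 23
f 40 39 42
f 40 42 41
f 42 39 43
f 42 43 41
f 43 39 44
f 43 44 41
f 44 39 45
f 44 45 41
f 45 39 46
f 45 46 41
f 46 39 47
f 46 47 41
f 47 39 48
f 47 48 41
f 48 39 49
f 48 49 41
f 49 39 50
f 49 50 41
f 50 39 51
f 50 51 41
f 51 39 52
f 51 52 41
f 52 39 40
f 52 40 41
f 54 53 57
f 54 57 55
f 55 57 58
f 55 58 56
f 57 53 59
f 57 59 58
f 58 59 60
f 58 60 56
f 59 53 61
f 59 61 60
f 60 61 62
f 60 62 56
f 61 53 63
f 61 63 62
f 62 63 64
f 62 64 56
f 63 53 65
f 63 65 64
f 64 65 66
f 64 66 56
f 65 53 67
f 65 67 66
f 66 67 68
f 66 68 56
f 67 53 69
f 67 69 68
f 68 69 70
f 68 70 56
f 69 53 71
f 69 71 70
f 70 71 72
f 70 72 56
f 71 53 73
f 71 73 72
f 72 73 74
f 72 74 56
f 73 53 75
f 73 75 74
f 74 75 76
f 74 76 56
f 75 53 77
f 75 77 76
f 76 77 78
f 76 78 56
f 77 53 79
f 77 79 78
f 78 79 80
f 78 80 56
f 79 53 54
f 79 54 80
f 80 54 55
f 80 55 56
f 82 81 84
f 82 84 83
f 84 81 85
f 84 85 83
f 85 81 86
f 85 86 83
f 86 81 87
f 86 87 83
f 87 81 88
f 87 88 83
f 88 81 89
f 88 89 83
f 89 81 90
f 89 90 83
f 90 81 91
f 90 91 83
f 91 81 92
f 91 92 83
f 92 81 93
f 92 93 83
f 93 81 94
f 93 94 83
f 94 81 82
f 94 82 83

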